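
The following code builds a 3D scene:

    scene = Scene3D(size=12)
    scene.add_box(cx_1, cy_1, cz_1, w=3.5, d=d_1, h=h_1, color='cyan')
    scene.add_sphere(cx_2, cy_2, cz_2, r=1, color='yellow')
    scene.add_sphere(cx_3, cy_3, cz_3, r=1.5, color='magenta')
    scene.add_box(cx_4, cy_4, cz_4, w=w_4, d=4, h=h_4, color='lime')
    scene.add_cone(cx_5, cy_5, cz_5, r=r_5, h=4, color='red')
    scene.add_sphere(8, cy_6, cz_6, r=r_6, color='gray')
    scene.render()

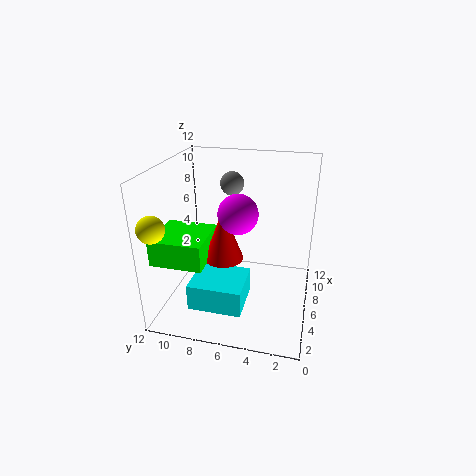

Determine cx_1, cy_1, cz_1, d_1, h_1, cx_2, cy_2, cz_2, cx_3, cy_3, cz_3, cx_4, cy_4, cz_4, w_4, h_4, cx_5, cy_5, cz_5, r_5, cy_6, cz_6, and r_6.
cx_1 = 0.5; cy_1 = 4.5; cz_1 = 2.5; d_1 = 4; h_1 = 2; cx_2 = 1; cy_2 = 11; cz_2 = 8.5; cx_3 = 4; cy_3 = 5.5; cz_3 = 9; cx_4 = 1; cy_4 = 7.5; cz_4 = 5.5; w_4 = 4; h_4 = 2; cx_5 = 3.5; cy_5 = 6.5; cz_5 = 5.5; r_5 = 1.5; cy_6 = 7; cz_6 = 10; r_6 = 1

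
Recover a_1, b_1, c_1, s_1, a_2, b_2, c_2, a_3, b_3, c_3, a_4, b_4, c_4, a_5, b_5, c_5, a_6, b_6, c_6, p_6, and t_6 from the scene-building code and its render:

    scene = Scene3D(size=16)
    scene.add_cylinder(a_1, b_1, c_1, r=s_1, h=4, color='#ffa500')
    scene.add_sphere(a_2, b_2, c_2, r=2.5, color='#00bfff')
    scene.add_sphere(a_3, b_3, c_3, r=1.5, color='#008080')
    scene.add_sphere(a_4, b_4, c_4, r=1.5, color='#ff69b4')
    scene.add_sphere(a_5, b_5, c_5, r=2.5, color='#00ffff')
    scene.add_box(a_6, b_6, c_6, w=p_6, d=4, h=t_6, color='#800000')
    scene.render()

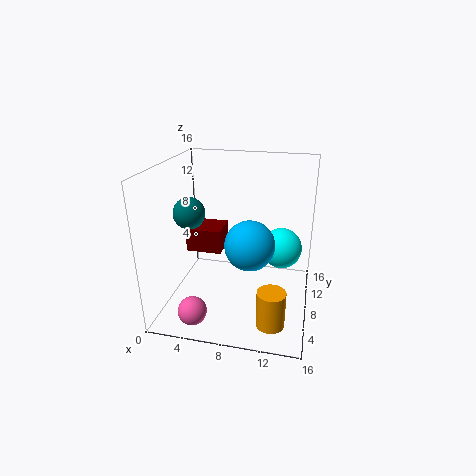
a_1 = 12.5
b_1 = 3.5
c_1 = 0.5
s_1 = 1.5
a_2 = 10
b_2 = 4.5
c_2 = 9
a_3 = 4.5
b_3 = 3
c_3 = 12.5
a_4 = 4.5
b_4 = 2
c_4 = 2
a_5 = 12.5
b_5 = 12.5
c_5 = 5
a_6 = 0.5
b_6 = 11
c_6 = 4
p_6 = 4.5
t_6 = 3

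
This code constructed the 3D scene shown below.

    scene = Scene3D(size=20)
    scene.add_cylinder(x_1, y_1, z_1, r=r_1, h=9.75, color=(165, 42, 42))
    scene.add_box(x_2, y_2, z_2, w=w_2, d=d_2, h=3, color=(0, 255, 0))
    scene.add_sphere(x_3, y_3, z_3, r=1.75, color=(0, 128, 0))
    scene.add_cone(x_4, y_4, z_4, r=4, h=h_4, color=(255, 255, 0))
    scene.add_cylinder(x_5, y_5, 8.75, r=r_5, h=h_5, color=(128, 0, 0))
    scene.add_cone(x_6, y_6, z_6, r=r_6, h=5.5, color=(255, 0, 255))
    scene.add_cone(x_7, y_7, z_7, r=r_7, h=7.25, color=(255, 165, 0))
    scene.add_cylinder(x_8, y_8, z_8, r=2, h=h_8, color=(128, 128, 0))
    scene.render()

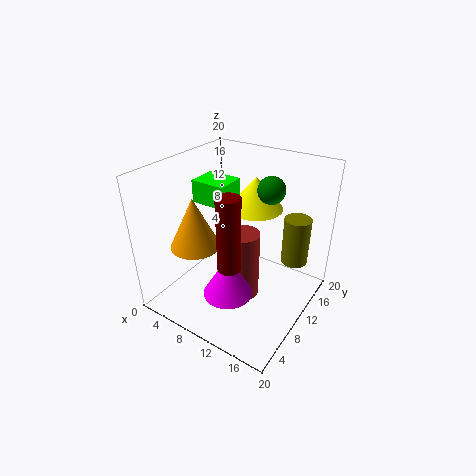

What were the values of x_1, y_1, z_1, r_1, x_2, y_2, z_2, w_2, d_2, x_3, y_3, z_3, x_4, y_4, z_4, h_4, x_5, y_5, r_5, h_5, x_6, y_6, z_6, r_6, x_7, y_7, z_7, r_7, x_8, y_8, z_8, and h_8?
x_1 = 11.5, y_1 = 9, z_1 = 2, r_1 = 2.25, x_2 = 4.75, y_2 = 7.25, z_2 = 15.25, w_2 = 4.75, d_2 = 4, x_3 = 14.25, y_3 = 11, z_3 = 17.75, x_4 = 9.75, y_4 = 15, z_4 = 12.5, h_4 = 4.75, x_5 = 12, y_5 = 5, r_5 = 1.5, h_5 = 9.75, x_6 = 11.75, y_6 = 5, z_6 = 4.75, r_6 = 3.25, x_7 = 4.75, y_7 = 7, z_7 = 8.5, r_7 = 3.5, x_8 = 15.75, y_8 = 17, z_8 = 4.25, h_8 = 7.25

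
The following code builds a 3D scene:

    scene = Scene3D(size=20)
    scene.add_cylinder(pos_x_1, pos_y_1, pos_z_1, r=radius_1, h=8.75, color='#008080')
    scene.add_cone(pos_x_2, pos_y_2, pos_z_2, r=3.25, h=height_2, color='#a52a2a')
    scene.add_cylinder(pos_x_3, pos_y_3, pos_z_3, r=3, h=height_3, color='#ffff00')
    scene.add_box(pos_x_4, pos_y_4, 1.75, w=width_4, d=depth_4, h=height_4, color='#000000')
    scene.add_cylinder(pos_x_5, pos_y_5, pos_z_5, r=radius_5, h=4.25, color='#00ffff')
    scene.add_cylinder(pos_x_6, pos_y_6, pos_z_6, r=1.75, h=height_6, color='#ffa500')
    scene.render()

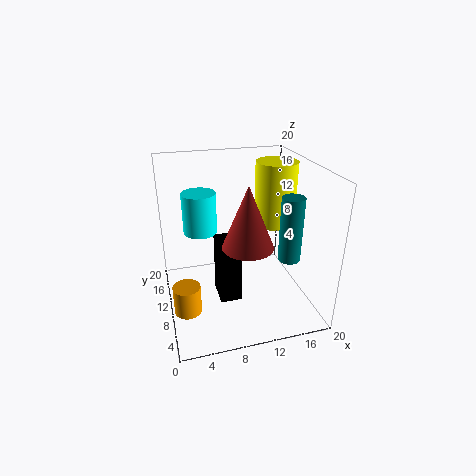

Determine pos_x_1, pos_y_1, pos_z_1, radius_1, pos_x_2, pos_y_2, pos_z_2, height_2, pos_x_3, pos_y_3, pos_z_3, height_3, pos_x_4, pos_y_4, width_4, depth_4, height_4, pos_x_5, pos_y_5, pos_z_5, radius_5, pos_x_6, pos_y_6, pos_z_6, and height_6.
pos_x_1 = 16; pos_y_1 = 6; pos_z_1 = 8; radius_1 = 1.5; pos_x_2 = 10; pos_y_2 = 5.5; pos_z_2 = 11; height_2 = 8; pos_x_3 = 16.5; pos_y_3 = 13; pos_z_3 = 10.25; height_3 = 9.25; pos_x_4 = 6.75; pos_y_4 = 7; width_4 = 3; depth_4 = 4; height_4 = 8.75; pos_x_5 = 3.75; pos_y_5 = 2.5; pos_z_5 = 15.5; radius_5 = 1.75; pos_x_6 = 2; pos_y_6 = 5.5; pos_z_6 = 2.75; height_6 = 3.75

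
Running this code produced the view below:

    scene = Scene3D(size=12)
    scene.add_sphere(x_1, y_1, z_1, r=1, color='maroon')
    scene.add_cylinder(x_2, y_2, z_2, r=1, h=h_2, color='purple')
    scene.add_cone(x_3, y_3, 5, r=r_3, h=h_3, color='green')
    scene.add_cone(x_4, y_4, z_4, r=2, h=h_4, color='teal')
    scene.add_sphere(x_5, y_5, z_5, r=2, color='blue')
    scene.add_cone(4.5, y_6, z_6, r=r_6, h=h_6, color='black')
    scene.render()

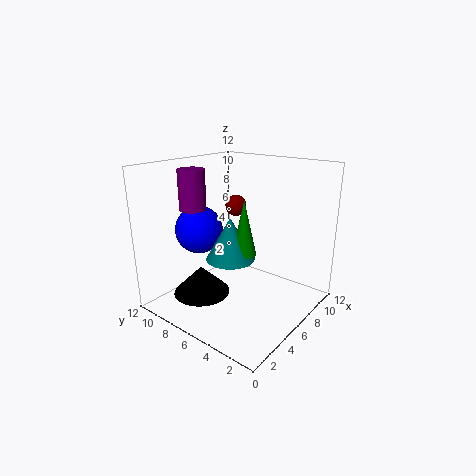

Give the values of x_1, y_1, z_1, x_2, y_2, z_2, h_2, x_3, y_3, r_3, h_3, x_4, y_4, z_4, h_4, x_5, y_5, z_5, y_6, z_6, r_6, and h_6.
x_1 = 9.5
y_1 = 9
z_1 = 7.5
x_2 = 2.5
y_2 = 7.5
z_2 = 9
h_2 = 3
x_3 = 5.5
y_3 = 5
r_3 = 1
h_3 = 4.5
x_4 = 5
y_4 = 6
z_4 = 4.5
h_4 = 3.5
x_5 = 4.5
y_5 = 9
z_5 = 6.5
y_6 = 9
z_6 = 0.5
r_6 = 2.5
h_6 = 2.5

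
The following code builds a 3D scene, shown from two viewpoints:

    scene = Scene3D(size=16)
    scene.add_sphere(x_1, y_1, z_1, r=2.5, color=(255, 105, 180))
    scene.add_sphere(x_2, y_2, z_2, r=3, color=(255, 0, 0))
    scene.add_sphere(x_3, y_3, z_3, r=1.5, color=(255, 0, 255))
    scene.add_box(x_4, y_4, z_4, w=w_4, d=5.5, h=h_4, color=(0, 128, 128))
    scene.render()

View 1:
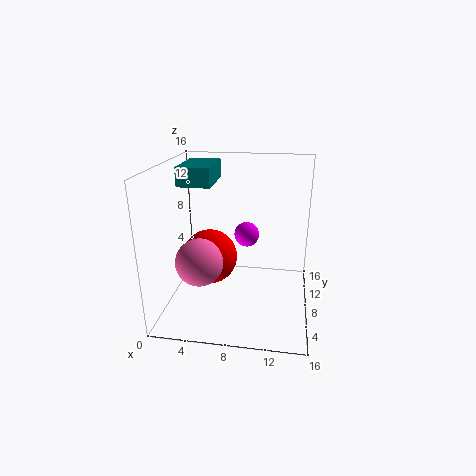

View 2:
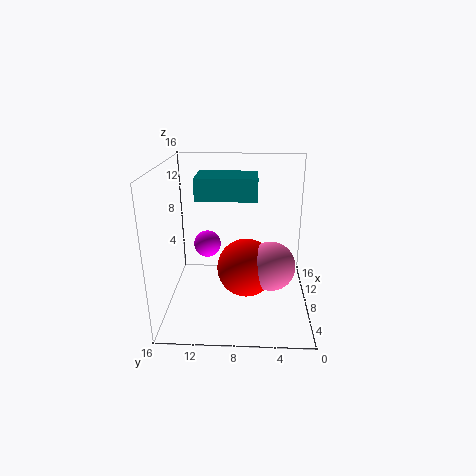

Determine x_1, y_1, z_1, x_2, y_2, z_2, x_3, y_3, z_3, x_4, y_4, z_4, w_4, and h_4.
x_1 = 4.5, y_1 = 4.5, z_1 = 6.5, x_2 = 5, y_2 = 7, z_2 = 6, x_3 = 8.5, y_3 = 11.5, z_3 = 7, x_4 = 2, y_4 = 6, z_4 = 14, w_4 = 3.5, h_4 = 2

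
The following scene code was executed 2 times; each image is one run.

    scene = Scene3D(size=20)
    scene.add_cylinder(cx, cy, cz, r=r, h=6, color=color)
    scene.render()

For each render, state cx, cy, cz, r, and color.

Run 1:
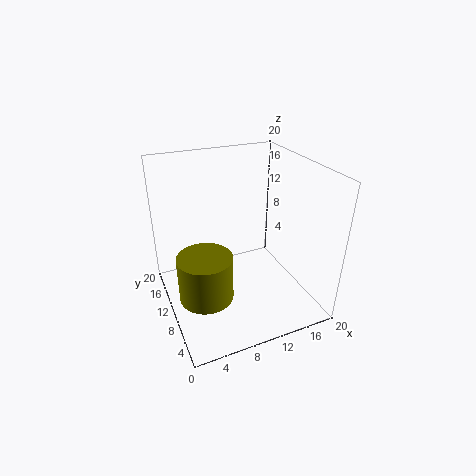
cx = 4, cy = 6.5, cz = 4.5, r = 3.5, color = 'olive'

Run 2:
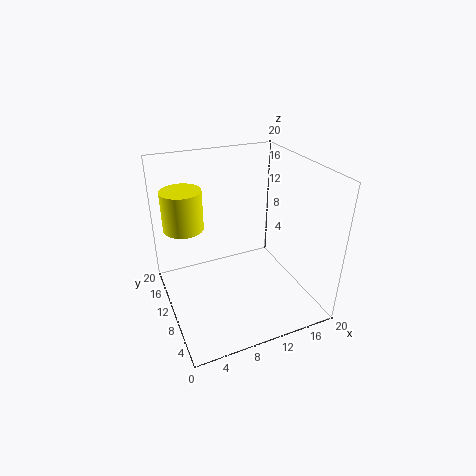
cx = 4, cy = 16.5, cz = 9.5, r = 3, color = 'yellow'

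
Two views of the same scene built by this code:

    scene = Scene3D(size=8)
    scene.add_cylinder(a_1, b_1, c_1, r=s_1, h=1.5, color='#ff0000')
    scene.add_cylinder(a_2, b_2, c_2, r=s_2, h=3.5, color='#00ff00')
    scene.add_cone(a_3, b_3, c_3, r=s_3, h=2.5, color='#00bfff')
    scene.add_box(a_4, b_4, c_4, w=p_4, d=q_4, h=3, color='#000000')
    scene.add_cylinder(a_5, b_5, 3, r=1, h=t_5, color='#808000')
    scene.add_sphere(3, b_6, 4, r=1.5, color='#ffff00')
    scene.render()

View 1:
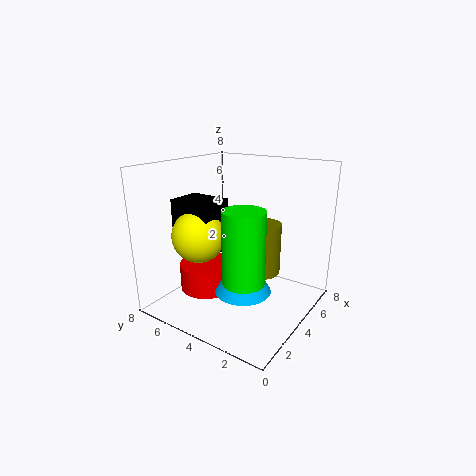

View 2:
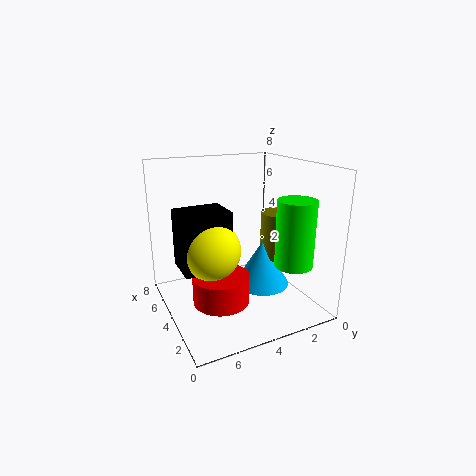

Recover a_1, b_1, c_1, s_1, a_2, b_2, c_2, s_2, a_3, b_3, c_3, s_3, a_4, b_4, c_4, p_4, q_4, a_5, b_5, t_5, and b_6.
a_1 = 3, b_1 = 5.5, c_1 = 1, s_1 = 1.5, a_2 = 1.5, b_2 = 2, c_2 = 3, s_2 = 1, a_3 = 3, b_3 = 3, c_3 = 1.5, s_3 = 1.5, a_4 = 2.5, b_4 = 5, c_4 = 3, p_4 = 2, q_4 = 2.5, a_5 = 3, b_5 = 2, t_5 = 2.5, b_6 = 6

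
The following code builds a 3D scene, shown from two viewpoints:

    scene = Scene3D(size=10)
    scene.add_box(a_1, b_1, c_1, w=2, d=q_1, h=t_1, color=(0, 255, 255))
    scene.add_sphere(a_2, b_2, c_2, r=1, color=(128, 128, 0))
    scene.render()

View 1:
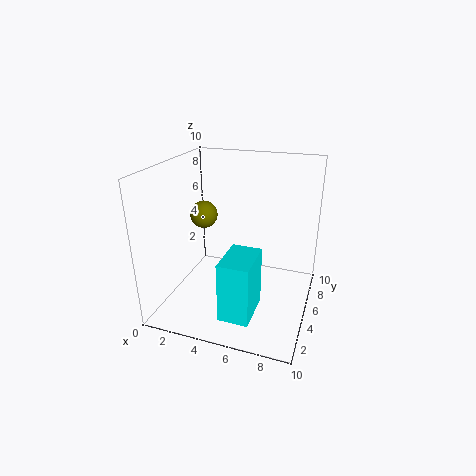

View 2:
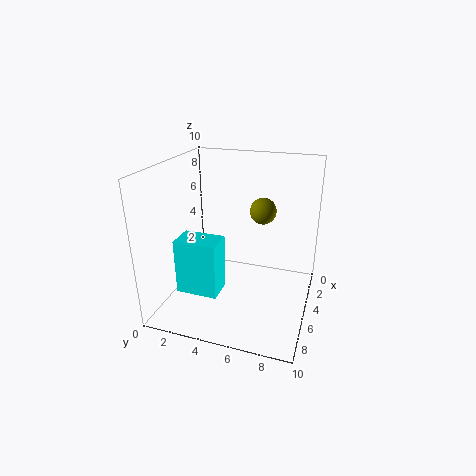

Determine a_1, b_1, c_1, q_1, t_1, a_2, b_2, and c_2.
a_1 = 5; b_1 = 1; c_1 = 1; q_1 = 3; t_1 = 4; a_2 = 2; b_2 = 6; c_2 = 6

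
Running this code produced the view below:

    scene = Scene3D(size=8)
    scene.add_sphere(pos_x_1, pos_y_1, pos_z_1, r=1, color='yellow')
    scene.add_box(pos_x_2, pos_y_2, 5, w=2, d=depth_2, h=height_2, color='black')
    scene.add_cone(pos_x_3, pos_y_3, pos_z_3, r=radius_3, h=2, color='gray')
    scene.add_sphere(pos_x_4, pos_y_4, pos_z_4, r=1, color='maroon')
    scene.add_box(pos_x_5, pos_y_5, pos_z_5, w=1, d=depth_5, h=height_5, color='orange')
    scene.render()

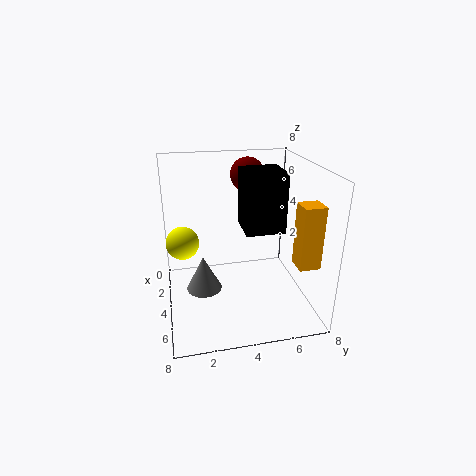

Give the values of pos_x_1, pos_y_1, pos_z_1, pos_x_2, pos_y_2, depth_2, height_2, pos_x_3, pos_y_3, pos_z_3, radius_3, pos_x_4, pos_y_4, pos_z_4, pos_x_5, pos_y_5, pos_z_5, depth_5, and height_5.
pos_x_1 = 2; pos_y_1 = 1; pos_z_1 = 3; pos_x_2 = 4; pos_y_2 = 4; depth_2 = 2; height_2 = 3; pos_x_3 = 4; pos_y_3 = 2; pos_z_3 = 1; radius_3 = 1; pos_x_4 = 2; pos_y_4 = 5; pos_z_4 = 7; pos_x_5 = 7; pos_y_5 = 6; pos_z_5 = 4; depth_5 = 1; height_5 = 3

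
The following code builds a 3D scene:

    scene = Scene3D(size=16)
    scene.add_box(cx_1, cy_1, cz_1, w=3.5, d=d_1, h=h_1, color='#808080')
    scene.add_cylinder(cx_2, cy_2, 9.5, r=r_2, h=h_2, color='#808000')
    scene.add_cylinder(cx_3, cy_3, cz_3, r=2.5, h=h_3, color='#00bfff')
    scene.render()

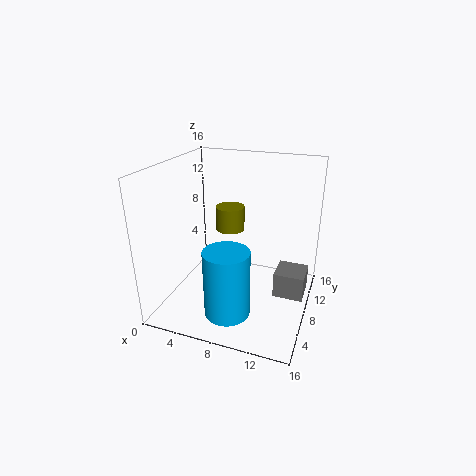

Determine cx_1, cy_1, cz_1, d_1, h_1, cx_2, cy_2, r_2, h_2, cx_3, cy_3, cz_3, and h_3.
cx_1 = 12; cy_1 = 9; cz_1 = 0.5; d_1 = 3.5; h_1 = 3; cx_2 = 7.5; cy_2 = 7; r_2 = 1.5; h_2 = 2.5; cx_3 = 8; cy_3 = 4.5; cz_3 = 0.5; h_3 = 7.5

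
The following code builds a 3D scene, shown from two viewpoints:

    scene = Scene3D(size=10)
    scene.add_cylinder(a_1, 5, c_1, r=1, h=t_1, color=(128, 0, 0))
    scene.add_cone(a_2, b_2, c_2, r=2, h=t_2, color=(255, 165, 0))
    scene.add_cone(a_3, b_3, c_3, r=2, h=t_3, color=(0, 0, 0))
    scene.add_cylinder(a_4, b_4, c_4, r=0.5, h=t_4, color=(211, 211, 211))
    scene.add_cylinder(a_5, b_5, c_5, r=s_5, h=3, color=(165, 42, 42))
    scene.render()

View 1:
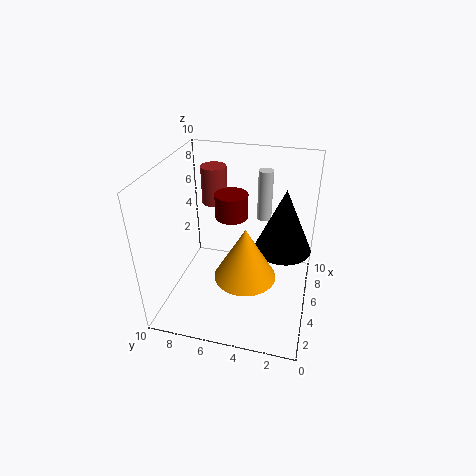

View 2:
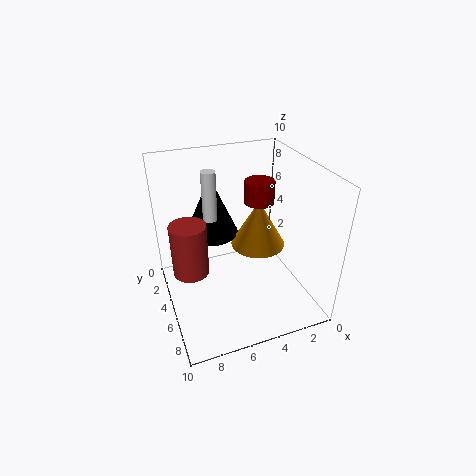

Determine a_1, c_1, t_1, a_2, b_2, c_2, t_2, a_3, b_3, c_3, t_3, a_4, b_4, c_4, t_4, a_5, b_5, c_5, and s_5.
a_1 = 3.5, c_1 = 7.5, t_1 = 1.5, a_2 = 3, b_2 = 4, c_2 = 3.5, t_2 = 3.5, a_3 = 6, b_3 = 2, c_3 = 4, t_3 = 4.5, a_4 = 6.5, b_4 = 3.5, c_4 = 6, t_4 = 3.5, a_5 = 9, b_5 = 8, c_5 = 5.5, s_5 = 1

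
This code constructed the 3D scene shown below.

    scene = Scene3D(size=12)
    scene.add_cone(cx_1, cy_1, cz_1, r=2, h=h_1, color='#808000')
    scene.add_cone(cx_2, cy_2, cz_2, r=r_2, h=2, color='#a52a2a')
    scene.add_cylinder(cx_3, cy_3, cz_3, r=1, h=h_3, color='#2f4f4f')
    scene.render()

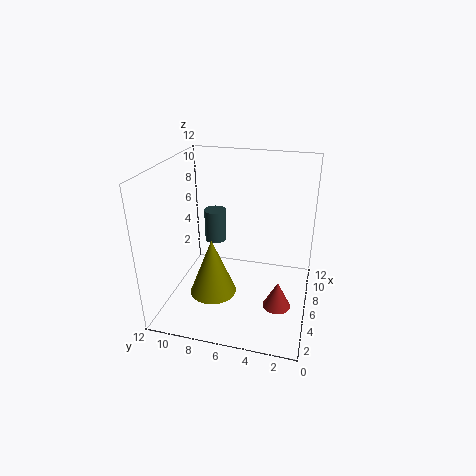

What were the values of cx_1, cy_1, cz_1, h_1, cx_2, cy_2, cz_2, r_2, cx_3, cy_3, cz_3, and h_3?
cx_1 = 5, cy_1 = 8, cz_1 = 1, h_1 = 5, cx_2 = 2, cy_2 = 2, cz_2 = 3, r_2 = 1, cx_3 = 9, cy_3 = 9, cz_3 = 4, h_3 = 3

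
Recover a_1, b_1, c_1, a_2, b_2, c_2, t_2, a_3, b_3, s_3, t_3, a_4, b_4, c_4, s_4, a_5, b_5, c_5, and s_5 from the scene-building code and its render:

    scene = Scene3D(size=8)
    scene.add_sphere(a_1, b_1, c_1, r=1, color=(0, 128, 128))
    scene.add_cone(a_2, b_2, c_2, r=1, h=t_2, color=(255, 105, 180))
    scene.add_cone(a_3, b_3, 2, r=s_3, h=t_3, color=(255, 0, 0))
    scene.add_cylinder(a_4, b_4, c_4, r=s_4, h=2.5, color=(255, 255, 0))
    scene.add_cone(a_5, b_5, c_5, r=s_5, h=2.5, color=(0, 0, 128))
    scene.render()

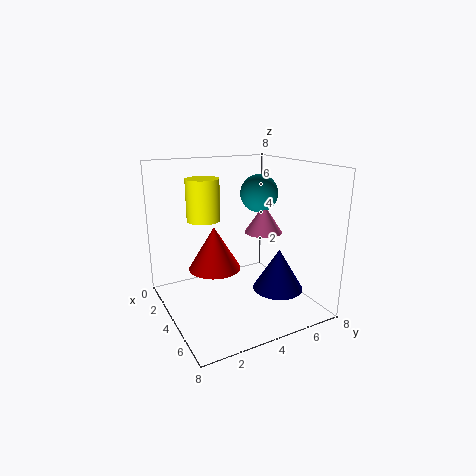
a_1 = 4.5; b_1 = 5; c_1 = 6.5; a_2 = 5; b_2 = 5; c_2 = 4.5; t_2 = 1.5; a_3 = 3; b_3 = 3; s_3 = 1.5; t_3 = 2.5; a_4 = 1.5; b_4 = 3; c_4 = 4.5; s_4 = 1; a_5 = 4.5; b_5 = 6.5; c_5 = 0.5; s_5 = 1.5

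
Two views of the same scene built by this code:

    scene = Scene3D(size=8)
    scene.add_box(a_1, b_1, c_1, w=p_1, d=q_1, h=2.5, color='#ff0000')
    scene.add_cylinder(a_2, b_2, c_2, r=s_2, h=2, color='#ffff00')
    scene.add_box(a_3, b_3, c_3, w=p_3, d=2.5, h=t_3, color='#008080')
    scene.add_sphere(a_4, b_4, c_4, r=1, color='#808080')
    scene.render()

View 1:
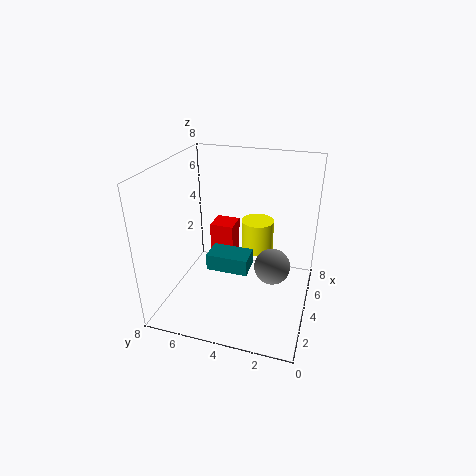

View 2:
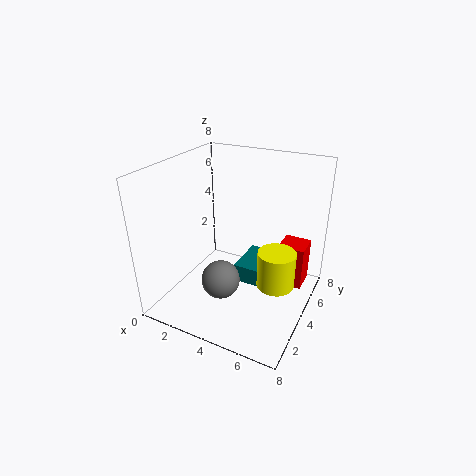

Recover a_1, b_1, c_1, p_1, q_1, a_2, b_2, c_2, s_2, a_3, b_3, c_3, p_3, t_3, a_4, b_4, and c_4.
a_1 = 6, b_1 = 5, c_1 = 1, p_1 = 1.5, q_1 = 1.5, a_2 = 6.5, b_2 = 3.5, c_2 = 2, s_2 = 1, a_3 = 4, b_3 = 3.5, c_3 = 1.5, p_3 = 1.5, t_3 = 1, a_4 = 4, b_4 = 2, c_4 = 2.5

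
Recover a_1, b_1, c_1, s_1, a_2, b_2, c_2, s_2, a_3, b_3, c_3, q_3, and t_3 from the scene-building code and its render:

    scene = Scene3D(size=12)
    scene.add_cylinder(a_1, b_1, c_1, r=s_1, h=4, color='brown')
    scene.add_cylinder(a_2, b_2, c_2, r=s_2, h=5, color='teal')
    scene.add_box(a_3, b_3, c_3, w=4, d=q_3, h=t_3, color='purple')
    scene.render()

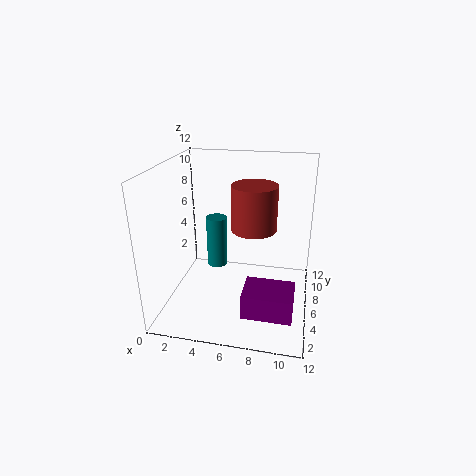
a_1 = 7; b_1 = 8; c_1 = 6; s_1 = 2; a_2 = 3; b_2 = 10; c_2 = 1; s_2 = 1; a_3 = 7; b_3 = 2; c_3 = 1; q_3 = 3; t_3 = 2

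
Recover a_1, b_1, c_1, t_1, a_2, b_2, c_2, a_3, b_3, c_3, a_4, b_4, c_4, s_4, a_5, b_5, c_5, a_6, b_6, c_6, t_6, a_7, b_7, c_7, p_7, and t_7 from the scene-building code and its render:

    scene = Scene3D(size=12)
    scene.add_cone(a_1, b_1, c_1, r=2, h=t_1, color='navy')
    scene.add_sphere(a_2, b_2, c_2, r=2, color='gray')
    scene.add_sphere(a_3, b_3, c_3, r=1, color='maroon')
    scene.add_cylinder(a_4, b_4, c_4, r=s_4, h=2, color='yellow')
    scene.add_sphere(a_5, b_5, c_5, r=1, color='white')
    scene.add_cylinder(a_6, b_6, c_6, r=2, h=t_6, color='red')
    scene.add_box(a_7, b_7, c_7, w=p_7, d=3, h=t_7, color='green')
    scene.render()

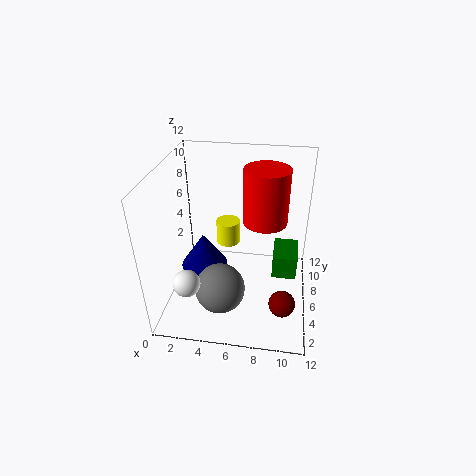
a_1 = 3; b_1 = 6; c_1 = 3; t_1 = 3; a_2 = 5; b_2 = 3; c_2 = 3; a_3 = 10; b_3 = 2; c_3 = 3; a_4 = 5; b_4 = 7; c_4 = 5; s_4 = 1; a_5 = 3; b_5 = 1; c_5 = 5; a_6 = 8; b_6 = 9; c_6 = 6; t_6 = 5; a_7 = 9; b_7 = 5; c_7 = 3; p_7 = 2; t_7 = 2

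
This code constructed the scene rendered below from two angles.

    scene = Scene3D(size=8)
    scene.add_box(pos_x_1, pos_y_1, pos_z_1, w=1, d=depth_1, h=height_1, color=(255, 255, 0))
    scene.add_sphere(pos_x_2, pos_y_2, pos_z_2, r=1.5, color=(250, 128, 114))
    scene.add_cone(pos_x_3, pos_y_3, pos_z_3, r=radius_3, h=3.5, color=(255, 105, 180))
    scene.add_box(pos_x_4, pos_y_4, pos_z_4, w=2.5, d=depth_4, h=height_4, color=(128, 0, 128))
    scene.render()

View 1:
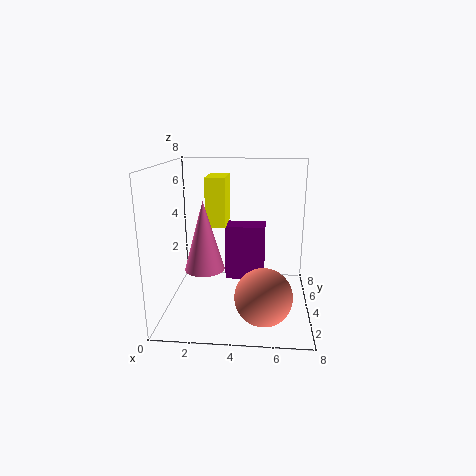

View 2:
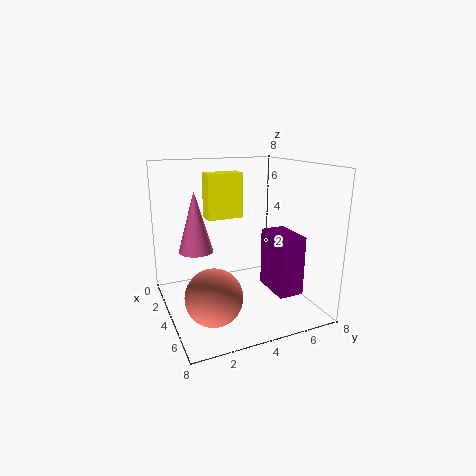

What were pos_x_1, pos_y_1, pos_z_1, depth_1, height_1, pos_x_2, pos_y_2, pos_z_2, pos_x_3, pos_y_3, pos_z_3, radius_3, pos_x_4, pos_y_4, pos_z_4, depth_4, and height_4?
pos_x_1 = 2.5; pos_y_1 = 2.5; pos_z_1 = 5; depth_1 = 2; height_1 = 2.5; pos_x_2 = 5.5; pos_y_2 = 2; pos_z_2 = 1.5; pos_x_3 = 2.5; pos_y_3 = 2; pos_z_3 = 3; radius_3 = 1; pos_x_4 = 3; pos_y_4 = 6; pos_z_4 = 0.5; depth_4 = 1.5; height_4 = 3.5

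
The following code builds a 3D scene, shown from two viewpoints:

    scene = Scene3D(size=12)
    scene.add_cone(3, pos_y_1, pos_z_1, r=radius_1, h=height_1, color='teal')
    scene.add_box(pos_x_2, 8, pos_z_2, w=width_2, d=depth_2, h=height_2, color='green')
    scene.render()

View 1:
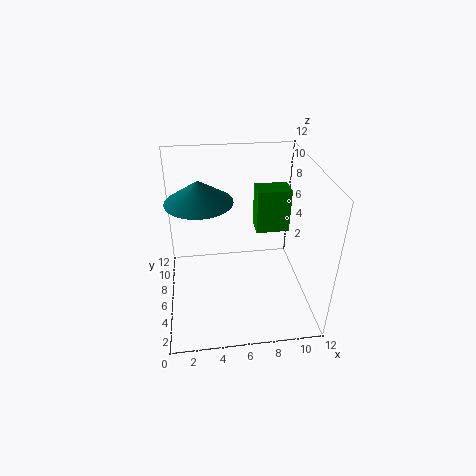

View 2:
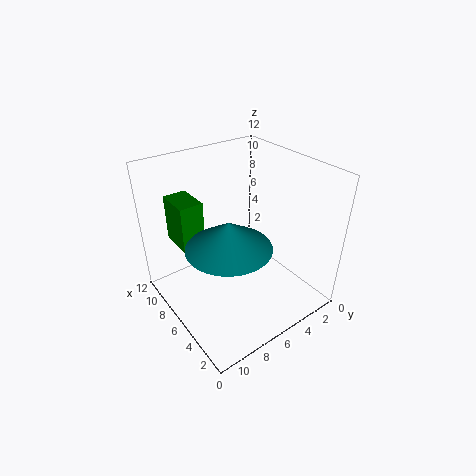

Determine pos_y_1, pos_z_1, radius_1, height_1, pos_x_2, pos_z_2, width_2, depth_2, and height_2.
pos_y_1 = 9; pos_z_1 = 8; radius_1 = 3; height_1 = 2; pos_x_2 = 8; pos_z_2 = 5; width_2 = 3; depth_2 = 2; height_2 = 4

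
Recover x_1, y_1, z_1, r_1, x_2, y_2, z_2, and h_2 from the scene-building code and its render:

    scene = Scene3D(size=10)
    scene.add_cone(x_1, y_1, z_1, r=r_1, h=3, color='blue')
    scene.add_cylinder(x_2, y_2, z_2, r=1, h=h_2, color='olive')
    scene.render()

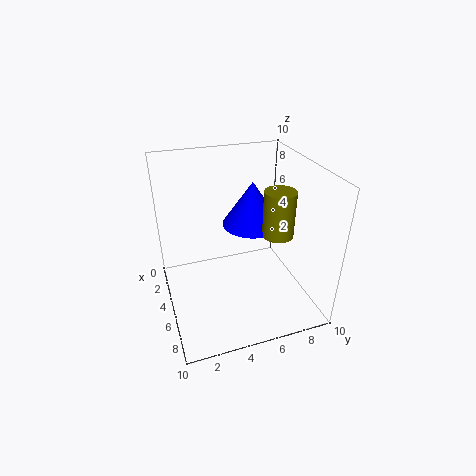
x_1 = 5
y_1 = 6
z_1 = 6
r_1 = 2
x_2 = 7
y_2 = 7
z_2 = 6
h_2 = 3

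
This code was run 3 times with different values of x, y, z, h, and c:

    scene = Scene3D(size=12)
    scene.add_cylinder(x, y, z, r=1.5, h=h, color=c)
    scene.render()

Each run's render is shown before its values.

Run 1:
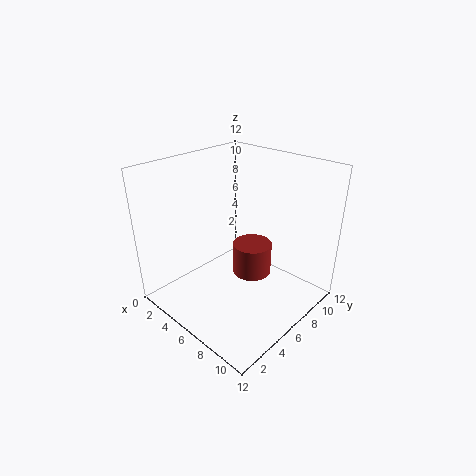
x = 8; y = 5.5; z = 4; h = 2.5; c = 'brown'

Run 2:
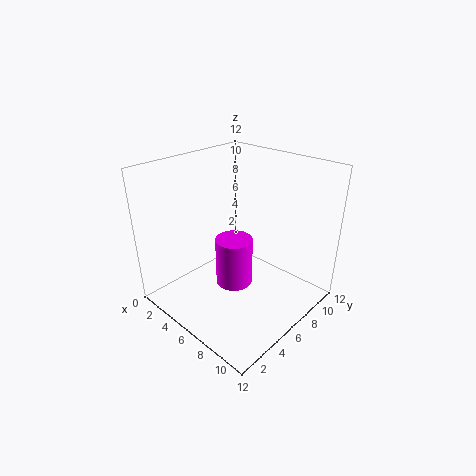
x = 6.5; y = 5; z = 2.5; h = 4; c = 'magenta'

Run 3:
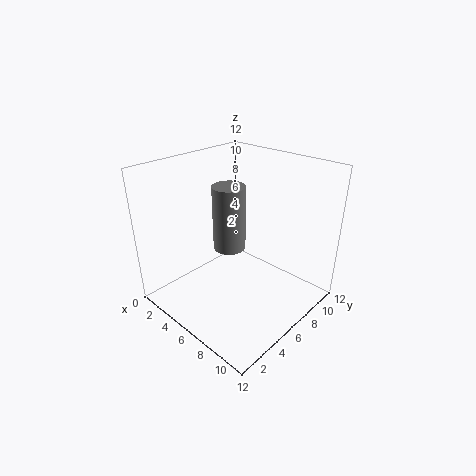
x = 3.5; y = 7.5; z = 3.5; h = 6; c = 'gray'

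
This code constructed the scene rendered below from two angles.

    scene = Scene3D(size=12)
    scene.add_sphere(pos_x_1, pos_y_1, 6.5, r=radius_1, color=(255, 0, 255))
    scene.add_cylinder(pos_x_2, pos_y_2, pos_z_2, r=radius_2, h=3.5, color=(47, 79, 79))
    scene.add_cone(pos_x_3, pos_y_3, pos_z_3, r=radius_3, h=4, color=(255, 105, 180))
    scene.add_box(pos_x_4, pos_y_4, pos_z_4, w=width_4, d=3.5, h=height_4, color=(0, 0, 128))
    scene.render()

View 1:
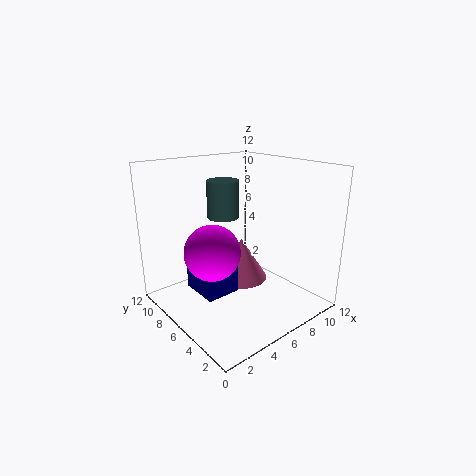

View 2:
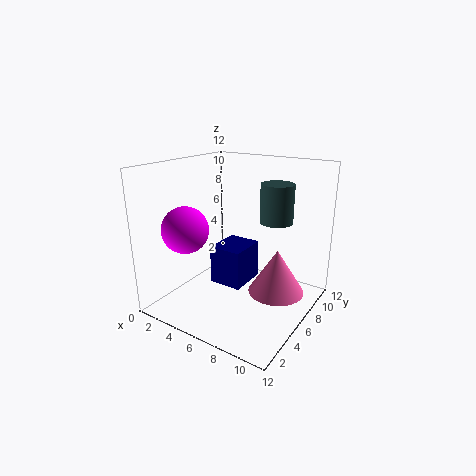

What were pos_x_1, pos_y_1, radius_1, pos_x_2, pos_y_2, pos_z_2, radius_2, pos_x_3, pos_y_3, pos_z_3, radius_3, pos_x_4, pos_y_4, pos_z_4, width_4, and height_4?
pos_x_1 = 2, pos_y_1 = 4, radius_1 = 2, pos_x_2 = 7.5, pos_y_2 = 10, pos_z_2 = 6.5, radius_2 = 1.5, pos_x_3 = 8.5, pos_y_3 = 8.5, pos_z_3 = 0.5, radius_3 = 2.5, pos_x_4 = 3, pos_y_4 = 6, pos_z_4 = 1, width_4 = 3, height_4 = 3.5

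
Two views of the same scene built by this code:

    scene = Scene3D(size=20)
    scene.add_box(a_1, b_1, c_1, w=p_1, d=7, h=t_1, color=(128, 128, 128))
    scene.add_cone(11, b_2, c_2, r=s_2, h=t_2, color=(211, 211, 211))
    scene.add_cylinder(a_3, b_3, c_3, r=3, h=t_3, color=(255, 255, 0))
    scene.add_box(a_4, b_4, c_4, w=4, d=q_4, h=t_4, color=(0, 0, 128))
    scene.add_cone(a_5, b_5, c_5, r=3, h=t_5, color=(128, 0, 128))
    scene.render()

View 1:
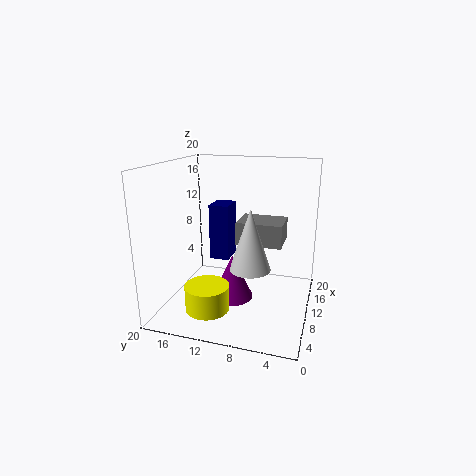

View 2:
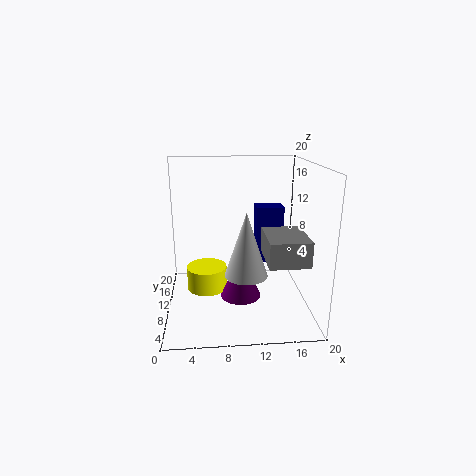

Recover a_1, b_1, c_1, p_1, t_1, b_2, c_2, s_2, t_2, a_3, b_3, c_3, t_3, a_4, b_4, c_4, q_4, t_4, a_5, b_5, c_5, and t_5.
a_1 = 13.5
b_1 = 4.5
c_1 = 7.5
p_1 = 5.5
t_1 = 3.5
b_2 = 8.5
c_2 = 5
s_2 = 3
t_2 = 9
a_3 = 5.5
b_3 = 13
c_3 = 1
t_3 = 3.5
a_4 = 13
b_4 = 12.5
c_4 = 5
q_4 = 3
t_4 = 8.5
a_5 = 10.5
b_5 = 11
c_5 = 0.5
t_5 = 6.5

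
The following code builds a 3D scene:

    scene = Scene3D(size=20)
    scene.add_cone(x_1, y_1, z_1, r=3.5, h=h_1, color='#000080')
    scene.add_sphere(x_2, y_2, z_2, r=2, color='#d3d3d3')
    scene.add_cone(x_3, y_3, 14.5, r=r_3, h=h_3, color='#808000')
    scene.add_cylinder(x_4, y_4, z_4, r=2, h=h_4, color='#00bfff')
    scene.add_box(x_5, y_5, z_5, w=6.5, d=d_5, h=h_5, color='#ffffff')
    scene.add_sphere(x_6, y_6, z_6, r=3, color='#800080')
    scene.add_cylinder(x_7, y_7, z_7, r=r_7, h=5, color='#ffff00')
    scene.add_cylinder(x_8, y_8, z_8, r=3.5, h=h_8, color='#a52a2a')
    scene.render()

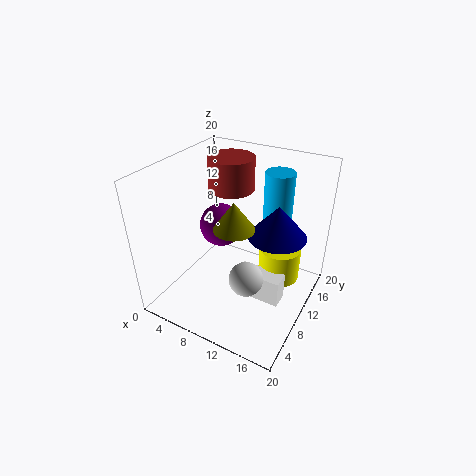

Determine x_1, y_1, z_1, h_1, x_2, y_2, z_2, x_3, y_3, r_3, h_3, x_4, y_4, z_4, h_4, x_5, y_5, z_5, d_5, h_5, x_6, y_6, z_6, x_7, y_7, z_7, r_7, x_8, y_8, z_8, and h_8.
x_1 = 16.5, y_1 = 8, z_1 = 13.5, h_1 = 4, x_2 = 15, y_2 = 3, z_2 = 10, x_3 = 12, y_3 = 5.5, r_3 = 2.5, h_3 = 3.5, x_4 = 14, y_4 = 14, z_4 = 12, h_4 = 7, x_5 = 10.5, y_5 = 8.5, z_5 = 1.5, d_5 = 2.5, h_5 = 4, x_6 = 7, y_6 = 10.5, z_6 = 11, x_7 = 15, y_7 = 13.5, z_7 = 3, r_7 = 3, x_8 = 5.5, y_8 = 16, z_8 = 14, h_8 = 5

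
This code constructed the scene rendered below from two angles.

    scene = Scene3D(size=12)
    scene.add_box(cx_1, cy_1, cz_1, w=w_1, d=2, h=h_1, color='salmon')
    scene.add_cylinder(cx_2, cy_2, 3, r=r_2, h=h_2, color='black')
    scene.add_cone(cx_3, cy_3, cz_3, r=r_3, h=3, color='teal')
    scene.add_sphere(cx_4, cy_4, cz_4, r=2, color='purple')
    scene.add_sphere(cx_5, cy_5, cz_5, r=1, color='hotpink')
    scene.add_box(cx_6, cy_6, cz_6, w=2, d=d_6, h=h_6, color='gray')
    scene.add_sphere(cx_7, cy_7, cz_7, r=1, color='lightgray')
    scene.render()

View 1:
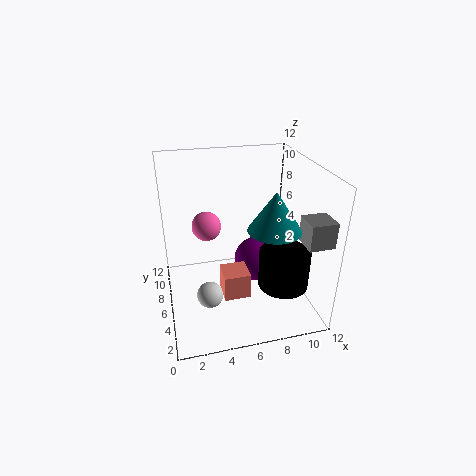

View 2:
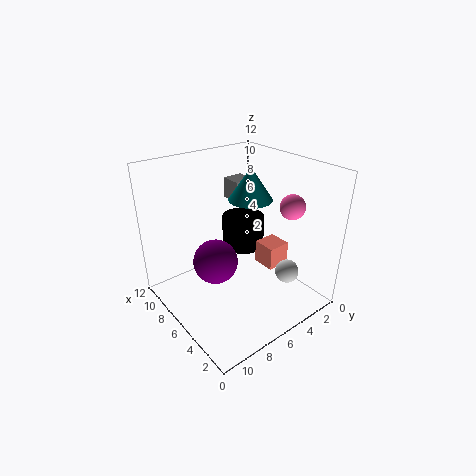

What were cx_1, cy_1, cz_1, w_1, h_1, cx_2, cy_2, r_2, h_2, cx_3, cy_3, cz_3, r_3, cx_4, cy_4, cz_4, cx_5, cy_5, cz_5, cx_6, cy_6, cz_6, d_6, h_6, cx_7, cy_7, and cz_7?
cx_1 = 4; cy_1 = 2; cz_1 = 3; w_1 = 2; h_1 = 2; cx_2 = 9; cy_2 = 3; r_2 = 2; h_2 = 3; cx_3 = 8; cy_3 = 3; cz_3 = 8; r_3 = 2; cx_4 = 8; cy_4 = 7; cz_4 = 3; cx_5 = 3; cy_5 = 3; cz_5 = 9; cx_6 = 10; cy_6 = 1; cz_6 = 7; d_6 = 2; h_6 = 2; cx_7 = 3; cy_7 = 3; cz_7 = 3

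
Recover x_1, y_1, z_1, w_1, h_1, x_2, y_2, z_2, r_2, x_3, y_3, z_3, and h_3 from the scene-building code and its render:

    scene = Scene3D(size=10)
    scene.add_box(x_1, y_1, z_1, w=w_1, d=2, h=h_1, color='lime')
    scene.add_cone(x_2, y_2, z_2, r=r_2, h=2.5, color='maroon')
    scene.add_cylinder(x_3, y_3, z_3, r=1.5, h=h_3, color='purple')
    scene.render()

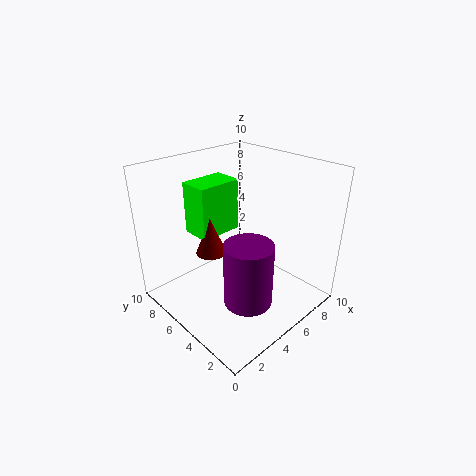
x_1 = 2.5; y_1 = 5.5; z_1 = 5.5; w_1 = 3; h_1 = 3.5; x_2 = 3; y_2 = 5.5; z_2 = 4.5; r_2 = 1; x_3 = 3; y_3 = 2; z_3 = 2.5; h_3 = 4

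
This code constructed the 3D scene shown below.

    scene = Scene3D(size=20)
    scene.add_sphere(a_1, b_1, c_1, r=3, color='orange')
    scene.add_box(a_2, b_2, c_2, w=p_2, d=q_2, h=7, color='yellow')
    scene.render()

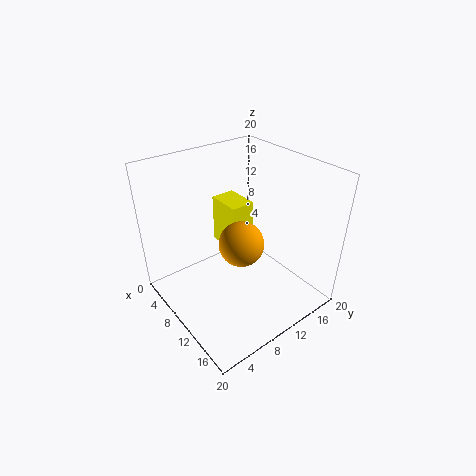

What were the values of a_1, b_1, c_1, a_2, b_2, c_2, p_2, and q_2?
a_1 = 12
b_1 = 9
c_1 = 10.5
a_2 = 4
b_2 = 10
c_2 = 7
p_2 = 5
q_2 = 3.5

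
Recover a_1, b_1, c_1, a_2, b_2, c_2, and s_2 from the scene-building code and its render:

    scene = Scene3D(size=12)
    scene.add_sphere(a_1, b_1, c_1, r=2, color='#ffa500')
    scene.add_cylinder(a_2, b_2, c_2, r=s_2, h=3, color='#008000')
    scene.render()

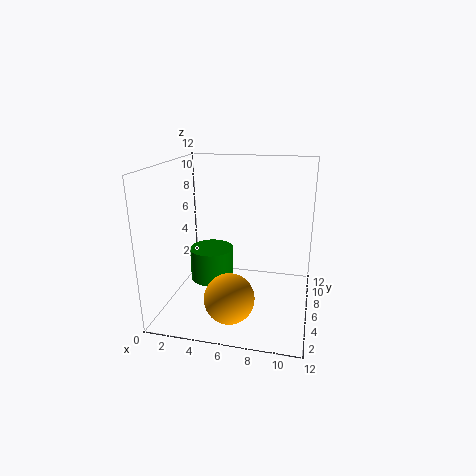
a_1 = 6; b_1 = 3; c_1 = 2; a_2 = 3; b_2 = 8; c_2 = 1; s_2 = 2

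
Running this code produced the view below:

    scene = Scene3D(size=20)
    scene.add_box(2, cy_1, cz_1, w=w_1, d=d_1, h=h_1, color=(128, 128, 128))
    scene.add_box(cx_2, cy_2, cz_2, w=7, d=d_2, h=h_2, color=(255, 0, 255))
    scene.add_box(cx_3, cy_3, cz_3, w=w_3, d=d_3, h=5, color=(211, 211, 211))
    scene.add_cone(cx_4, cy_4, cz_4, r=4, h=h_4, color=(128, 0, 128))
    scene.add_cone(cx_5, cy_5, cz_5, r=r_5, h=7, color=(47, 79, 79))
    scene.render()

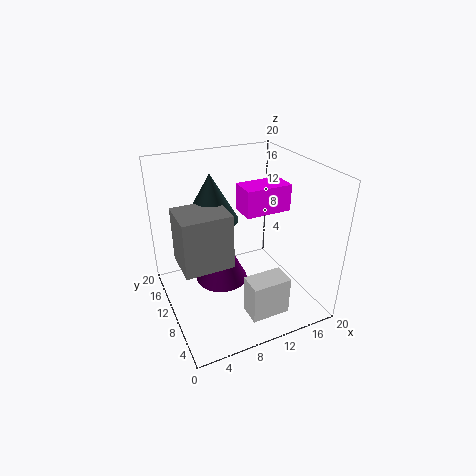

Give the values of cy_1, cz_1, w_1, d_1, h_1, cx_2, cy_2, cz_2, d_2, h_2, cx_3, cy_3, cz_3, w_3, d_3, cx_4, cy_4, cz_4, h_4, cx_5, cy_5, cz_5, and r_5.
cy_1 = 9, cz_1 = 6, w_1 = 7, d_1 = 6, h_1 = 8, cx_2 = 12, cy_2 = 11, cz_2 = 12, d_2 = 4, h_2 = 4, cx_3 = 8, cy_3 = 1, cz_3 = 3, w_3 = 5, d_3 = 3, cx_4 = 9, cy_4 = 14, cz_4 = 1, h_4 = 8, cx_5 = 8, cy_5 = 15, cz_5 = 11, r_5 = 4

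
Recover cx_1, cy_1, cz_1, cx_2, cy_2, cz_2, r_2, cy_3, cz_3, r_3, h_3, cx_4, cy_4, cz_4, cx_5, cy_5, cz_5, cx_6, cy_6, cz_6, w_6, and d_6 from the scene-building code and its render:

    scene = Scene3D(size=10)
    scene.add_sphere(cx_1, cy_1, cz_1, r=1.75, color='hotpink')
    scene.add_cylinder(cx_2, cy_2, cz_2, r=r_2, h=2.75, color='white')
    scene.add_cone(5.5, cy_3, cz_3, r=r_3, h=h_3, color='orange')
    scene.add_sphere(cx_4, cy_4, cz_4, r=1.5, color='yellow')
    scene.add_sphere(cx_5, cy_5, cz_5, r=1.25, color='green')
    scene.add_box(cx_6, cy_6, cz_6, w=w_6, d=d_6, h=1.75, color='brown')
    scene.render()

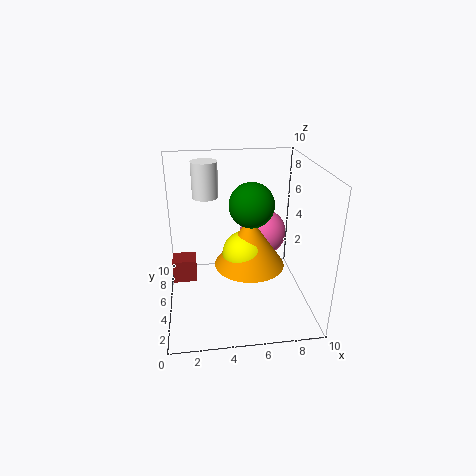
cx_1 = 7.25; cy_1 = 7.25; cz_1 = 4.25; cx_2 = 3; cy_2 = 8.75; cz_2 = 6.75; r_2 = 1; cy_3 = 3.25; cz_3 = 4; r_3 = 2.25; h_3 = 3.25; cx_4 = 5.25; cy_4 = 3.25; cz_4 = 4.75; cx_5 = 5.25; cy_5 = 1.5; cz_5 = 8.75; cx_6 = 0.25; cy_6 = 6; cz_6 = 1; w_6 = 1.75; d_6 = 1.5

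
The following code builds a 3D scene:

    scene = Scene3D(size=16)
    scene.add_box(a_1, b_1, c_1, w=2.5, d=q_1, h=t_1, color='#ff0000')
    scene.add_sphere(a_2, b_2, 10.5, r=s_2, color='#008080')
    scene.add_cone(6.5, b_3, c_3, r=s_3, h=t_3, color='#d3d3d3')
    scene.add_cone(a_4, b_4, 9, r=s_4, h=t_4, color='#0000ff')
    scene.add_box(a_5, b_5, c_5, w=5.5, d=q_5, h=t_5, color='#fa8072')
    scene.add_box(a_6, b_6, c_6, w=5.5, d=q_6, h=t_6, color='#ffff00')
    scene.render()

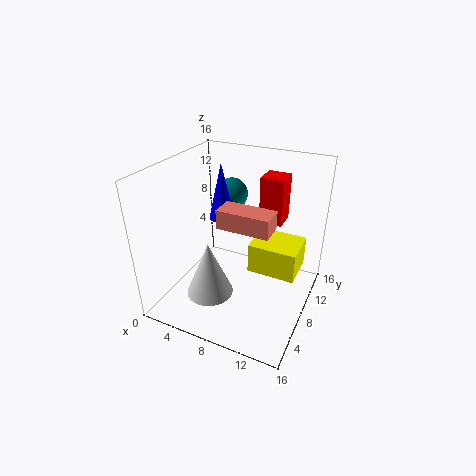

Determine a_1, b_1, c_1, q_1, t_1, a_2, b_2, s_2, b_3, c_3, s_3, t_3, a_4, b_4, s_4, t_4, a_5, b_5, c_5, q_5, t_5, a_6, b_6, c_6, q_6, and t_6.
a_1 = 10
b_1 = 9
c_1 = 10
q_1 = 2.5
t_1 = 5
a_2 = 4.5
b_2 = 13.5
s_2 = 2
b_3 = 4
c_3 = 3
s_3 = 2.5
t_3 = 6
a_4 = 5
b_4 = 10
s_4 = 1.5
t_4 = 6.5
a_5 = 7
b_5 = 5
c_5 = 10.5
q_5 = 2.5
t_5 = 2
a_6 = 9
b_6 = 8.5
c_6 = 3.5
q_6 = 4.5
t_6 = 3.5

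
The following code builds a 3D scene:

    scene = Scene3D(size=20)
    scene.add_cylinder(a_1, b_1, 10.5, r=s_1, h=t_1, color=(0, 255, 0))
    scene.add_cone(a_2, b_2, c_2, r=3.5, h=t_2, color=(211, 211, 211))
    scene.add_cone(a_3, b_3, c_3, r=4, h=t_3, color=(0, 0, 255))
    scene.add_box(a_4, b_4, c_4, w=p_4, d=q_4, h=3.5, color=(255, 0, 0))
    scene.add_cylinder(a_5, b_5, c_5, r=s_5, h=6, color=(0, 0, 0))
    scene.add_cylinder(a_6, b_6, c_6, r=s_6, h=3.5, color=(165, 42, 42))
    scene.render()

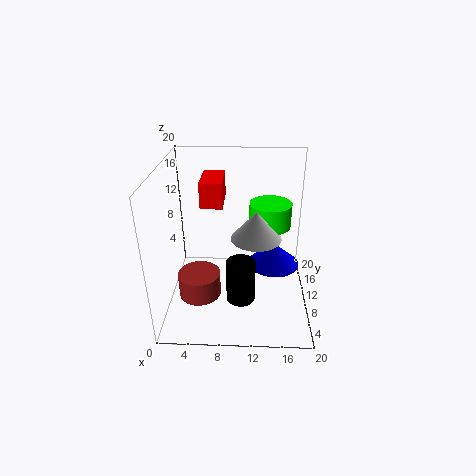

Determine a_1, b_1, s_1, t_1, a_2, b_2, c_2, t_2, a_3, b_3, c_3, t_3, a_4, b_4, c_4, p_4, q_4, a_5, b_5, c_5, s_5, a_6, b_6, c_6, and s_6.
a_1 = 14.5; b_1 = 13; s_1 = 3; t_1 = 3.5; a_2 = 12.5; b_2 = 10; c_2 = 10; t_2 = 4; a_3 = 15.5; b_3 = 14.5; c_3 = 3; t_3 = 3.5; a_4 = 5; b_4 = 9.5; c_4 = 14.5; p_4 = 3; q_4 = 5.5; a_5 = 10.5; b_5 = 7; c_5 = 2; s_5 = 2; a_6 = 4.5; b_6 = 8.5; c_6 = 1.5; s_6 = 3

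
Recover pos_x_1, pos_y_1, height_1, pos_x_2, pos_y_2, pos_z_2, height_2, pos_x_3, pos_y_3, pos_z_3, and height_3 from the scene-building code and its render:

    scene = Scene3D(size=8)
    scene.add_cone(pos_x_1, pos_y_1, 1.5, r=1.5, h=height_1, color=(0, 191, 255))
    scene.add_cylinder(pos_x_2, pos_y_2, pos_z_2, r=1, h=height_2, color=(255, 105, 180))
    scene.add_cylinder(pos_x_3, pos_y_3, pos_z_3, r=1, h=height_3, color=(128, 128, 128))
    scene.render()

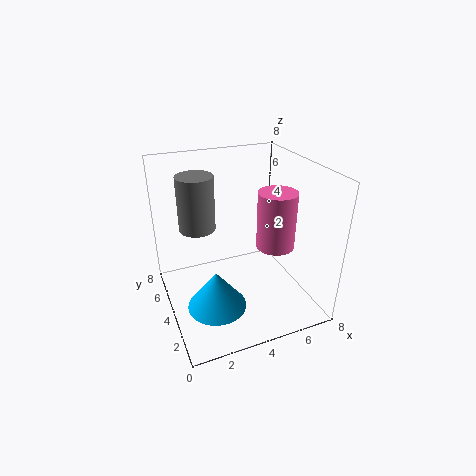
pos_x_1 = 2
pos_y_1 = 2
height_1 = 2
pos_x_2 = 5.5
pos_y_2 = 2.5
pos_z_2 = 4
height_2 = 3
pos_x_3 = 2
pos_y_3 = 5
pos_z_3 = 4.5
height_3 = 3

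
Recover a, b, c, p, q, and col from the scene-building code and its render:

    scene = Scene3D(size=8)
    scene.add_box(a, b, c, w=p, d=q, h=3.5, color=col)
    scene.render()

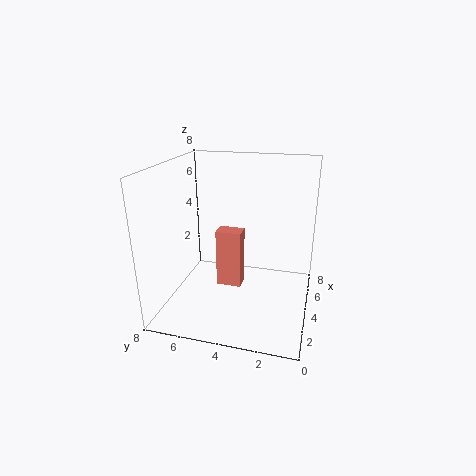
a = 4.5
b = 4
c = 0.5
p = 1
q = 1.5
col = 'salmon'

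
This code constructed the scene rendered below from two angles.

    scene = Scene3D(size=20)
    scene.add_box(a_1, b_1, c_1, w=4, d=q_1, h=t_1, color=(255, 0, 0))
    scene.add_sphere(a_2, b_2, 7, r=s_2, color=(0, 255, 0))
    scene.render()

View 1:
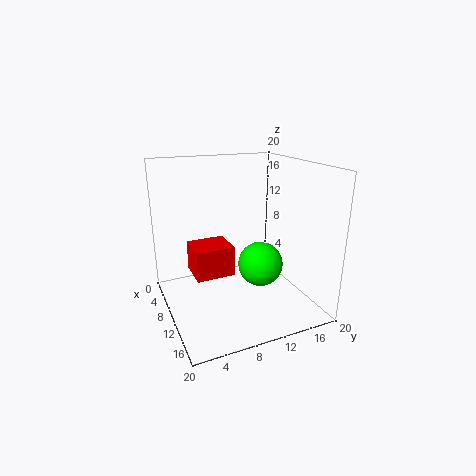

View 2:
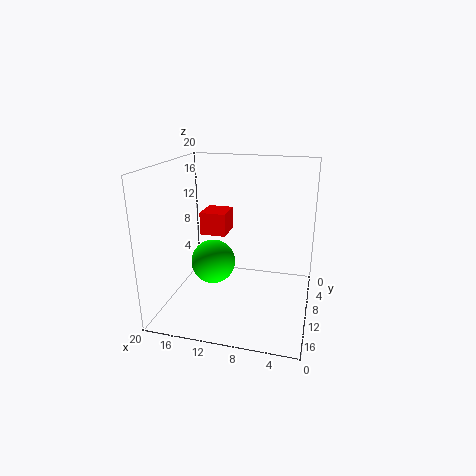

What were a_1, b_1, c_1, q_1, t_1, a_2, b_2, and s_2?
a_1 = 13; b_1 = 2; c_1 = 8.5; q_1 = 4.5; t_1 = 3.5; a_2 = 13; b_2 = 12; s_2 = 3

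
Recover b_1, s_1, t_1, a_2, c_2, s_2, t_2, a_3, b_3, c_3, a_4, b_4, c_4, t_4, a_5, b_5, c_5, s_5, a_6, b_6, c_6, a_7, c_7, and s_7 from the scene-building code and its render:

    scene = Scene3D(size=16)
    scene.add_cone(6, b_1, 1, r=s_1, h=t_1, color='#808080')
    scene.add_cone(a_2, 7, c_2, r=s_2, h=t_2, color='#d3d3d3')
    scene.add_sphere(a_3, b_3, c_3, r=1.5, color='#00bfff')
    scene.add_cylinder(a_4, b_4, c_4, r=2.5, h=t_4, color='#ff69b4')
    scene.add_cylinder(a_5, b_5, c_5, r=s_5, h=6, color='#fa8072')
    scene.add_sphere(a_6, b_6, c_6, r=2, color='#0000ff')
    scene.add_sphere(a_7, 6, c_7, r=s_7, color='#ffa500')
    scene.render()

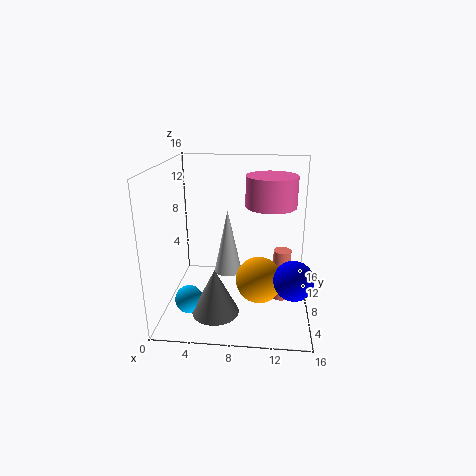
b_1 = 4; s_1 = 2.5; t_1 = 5; a_2 = 7; c_2 = 4.5; s_2 = 1.5; t_2 = 7; a_3 = 3; b_3 = 4.5; c_3 = 2; a_4 = 11.5; b_4 = 5.5; c_4 = 12.5; t_4 = 3; a_5 = 13; b_5 = 8.5; c_5 = 0.5; s_5 = 1; a_6 = 14; b_6 = 3.5; c_6 = 5.5; a_7 = 10.5; c_7 = 4; s_7 = 2.5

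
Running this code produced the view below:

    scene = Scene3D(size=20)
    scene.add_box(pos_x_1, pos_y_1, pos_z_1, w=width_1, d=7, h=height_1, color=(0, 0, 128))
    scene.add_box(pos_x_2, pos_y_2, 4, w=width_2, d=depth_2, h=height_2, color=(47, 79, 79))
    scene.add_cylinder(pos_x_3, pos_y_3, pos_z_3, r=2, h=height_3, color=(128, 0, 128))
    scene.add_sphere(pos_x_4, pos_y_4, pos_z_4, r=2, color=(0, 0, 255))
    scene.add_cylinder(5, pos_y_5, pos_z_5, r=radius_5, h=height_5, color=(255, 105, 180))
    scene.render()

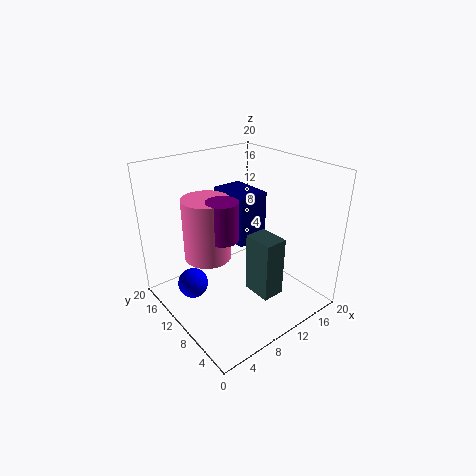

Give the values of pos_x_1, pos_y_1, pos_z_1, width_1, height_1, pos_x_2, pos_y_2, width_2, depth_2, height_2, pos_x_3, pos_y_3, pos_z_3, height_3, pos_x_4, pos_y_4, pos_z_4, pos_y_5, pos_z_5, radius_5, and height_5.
pos_x_1 = 13; pos_y_1 = 13; pos_z_1 = 6; width_1 = 5; height_1 = 8; pos_x_2 = 9; pos_y_2 = 3; width_2 = 3; depth_2 = 4; height_2 = 8; pos_x_3 = 6; pos_y_3 = 8; pos_z_3 = 12; height_3 = 5; pos_x_4 = 3; pos_y_4 = 11; pos_z_4 = 5; pos_y_5 = 10; pos_z_5 = 9; radius_5 = 3; height_5 = 8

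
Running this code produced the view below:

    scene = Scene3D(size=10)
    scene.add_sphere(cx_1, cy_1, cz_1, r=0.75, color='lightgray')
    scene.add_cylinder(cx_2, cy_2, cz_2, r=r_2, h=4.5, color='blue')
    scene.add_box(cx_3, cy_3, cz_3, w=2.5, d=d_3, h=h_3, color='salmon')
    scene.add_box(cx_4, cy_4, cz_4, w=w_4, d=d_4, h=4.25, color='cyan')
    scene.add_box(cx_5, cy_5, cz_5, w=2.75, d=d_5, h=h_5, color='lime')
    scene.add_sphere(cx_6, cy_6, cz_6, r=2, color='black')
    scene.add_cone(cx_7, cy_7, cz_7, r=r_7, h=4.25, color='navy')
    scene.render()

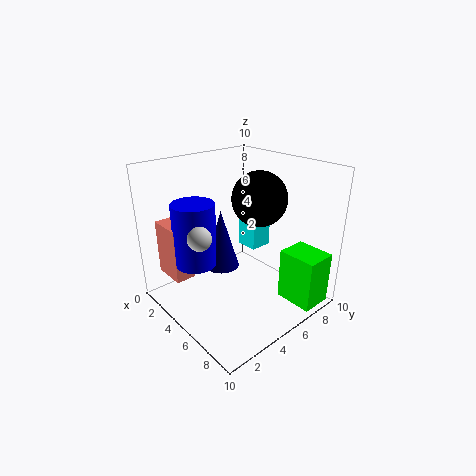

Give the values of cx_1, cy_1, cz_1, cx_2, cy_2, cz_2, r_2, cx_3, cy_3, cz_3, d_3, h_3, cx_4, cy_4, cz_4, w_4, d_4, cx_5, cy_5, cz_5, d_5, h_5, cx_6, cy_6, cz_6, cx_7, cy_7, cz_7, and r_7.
cx_1 = 5.5; cy_1 = 1.5; cz_1 = 6.25; cx_2 = 3; cy_2 = 2.75; cz_2 = 3; r_2 = 1.5; cx_3 = 0.25; cy_3 = 1.25; cz_3 = 1.75; d_3 = 1.5; h_3 = 4; cx_4 = 2.25; cy_4 = 7.5; cz_4 = 2.75; w_4 = 1.75; d_4 = 1.75; cx_5 = 7; cy_5 = 7.25; cz_5 = 0.25; d_5 = 2.25; h_5 = 3.75; cx_6 = 4.75; cy_6 = 7.25; cz_6 = 7.25; cx_7 = 3.75; cy_7 = 4.5; cz_7 = 2.5; r_7 = 1.25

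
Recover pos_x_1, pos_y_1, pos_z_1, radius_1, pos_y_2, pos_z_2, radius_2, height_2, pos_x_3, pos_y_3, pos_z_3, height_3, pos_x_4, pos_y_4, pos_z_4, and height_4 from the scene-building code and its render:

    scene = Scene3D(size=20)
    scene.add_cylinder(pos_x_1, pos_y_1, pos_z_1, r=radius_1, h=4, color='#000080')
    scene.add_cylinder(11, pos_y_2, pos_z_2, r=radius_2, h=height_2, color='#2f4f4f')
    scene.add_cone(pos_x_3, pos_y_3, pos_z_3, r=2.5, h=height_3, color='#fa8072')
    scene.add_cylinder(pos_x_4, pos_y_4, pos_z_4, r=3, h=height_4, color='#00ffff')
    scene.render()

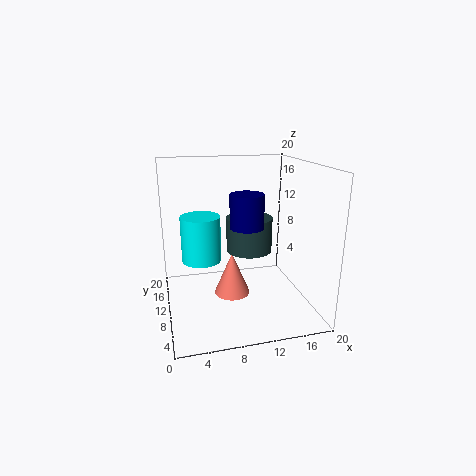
pos_x_1 = 9.5; pos_y_1 = 4; pos_z_1 = 13.5; radius_1 = 2; pos_y_2 = 8; pos_z_2 = 9; radius_2 = 3; height_2 = 4.5; pos_x_3 = 9; pos_y_3 = 9.5; pos_z_3 = 2; height_3 = 6; pos_x_4 = 5.5; pos_y_4 = 15; pos_z_4 = 5; height_4 = 7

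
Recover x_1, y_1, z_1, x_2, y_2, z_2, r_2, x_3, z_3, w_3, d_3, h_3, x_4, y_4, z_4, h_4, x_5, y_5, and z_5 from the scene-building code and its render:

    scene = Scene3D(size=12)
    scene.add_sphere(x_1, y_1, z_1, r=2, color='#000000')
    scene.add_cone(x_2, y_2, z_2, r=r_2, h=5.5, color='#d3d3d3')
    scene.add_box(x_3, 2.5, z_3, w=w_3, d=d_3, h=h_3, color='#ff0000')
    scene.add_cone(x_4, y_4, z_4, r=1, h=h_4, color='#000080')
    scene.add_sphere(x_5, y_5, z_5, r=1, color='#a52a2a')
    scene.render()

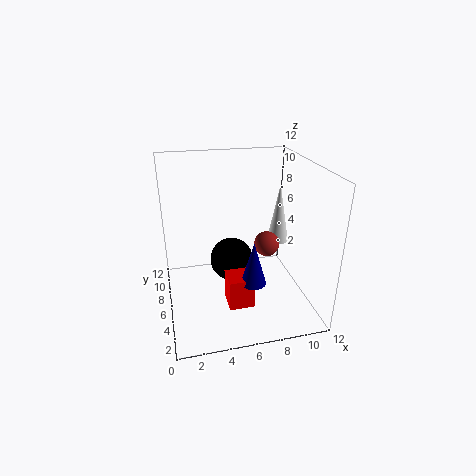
x_1 = 6
y_1 = 8.5
z_1 = 2.5
x_2 = 10.5
y_2 = 8.5
z_2 = 4
r_2 = 1
x_3 = 4.5
z_3 = 1.5
w_3 = 2
d_3 = 2
h_3 = 2.5
x_4 = 6.5
y_4 = 3
z_4 = 3.5
h_4 = 3.5
x_5 = 8
y_5 = 4.5
z_5 = 6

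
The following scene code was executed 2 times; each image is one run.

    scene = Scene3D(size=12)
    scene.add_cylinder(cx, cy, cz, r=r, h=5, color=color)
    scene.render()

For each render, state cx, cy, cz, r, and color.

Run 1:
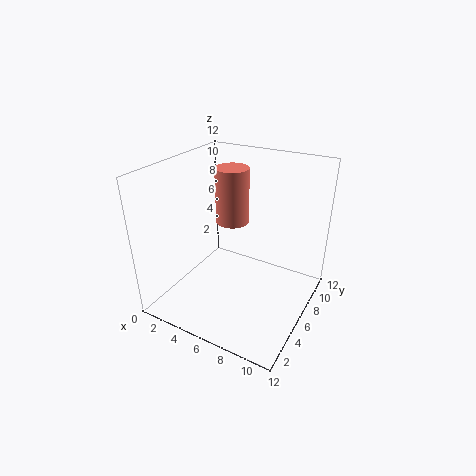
cx = 4; cy = 8.5; cz = 6; r = 1.5; color = 'salmon'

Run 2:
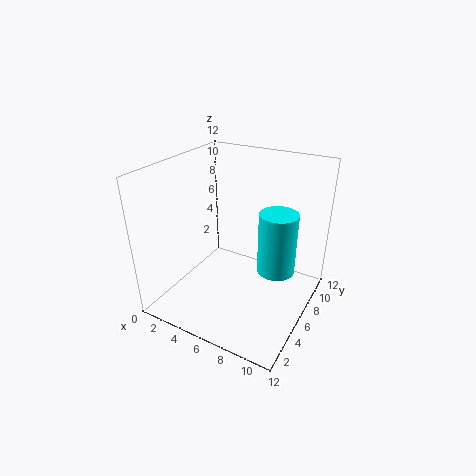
cx = 9.5; cy = 6; cz = 4; r = 1.5; color = 'cyan'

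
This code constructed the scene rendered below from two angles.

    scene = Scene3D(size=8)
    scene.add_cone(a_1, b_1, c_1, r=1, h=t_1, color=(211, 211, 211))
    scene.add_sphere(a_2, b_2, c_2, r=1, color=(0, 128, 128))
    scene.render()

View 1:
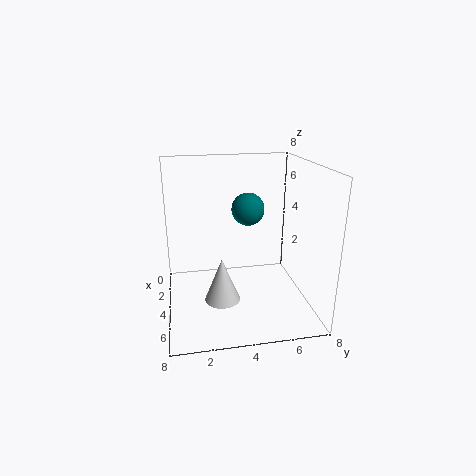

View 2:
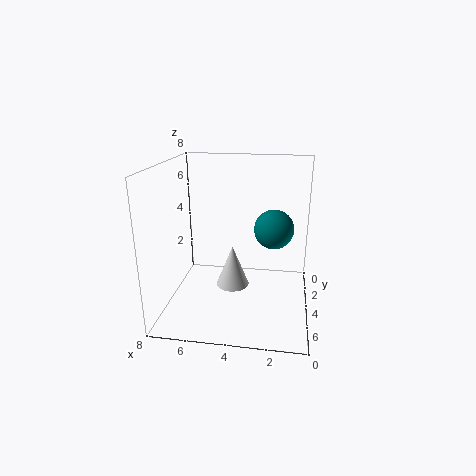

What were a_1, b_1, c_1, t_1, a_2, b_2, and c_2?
a_1 = 4.5, b_1 = 3, c_1 = 0.5, t_1 = 2.5, a_2 = 2, b_2 = 5, c_2 = 5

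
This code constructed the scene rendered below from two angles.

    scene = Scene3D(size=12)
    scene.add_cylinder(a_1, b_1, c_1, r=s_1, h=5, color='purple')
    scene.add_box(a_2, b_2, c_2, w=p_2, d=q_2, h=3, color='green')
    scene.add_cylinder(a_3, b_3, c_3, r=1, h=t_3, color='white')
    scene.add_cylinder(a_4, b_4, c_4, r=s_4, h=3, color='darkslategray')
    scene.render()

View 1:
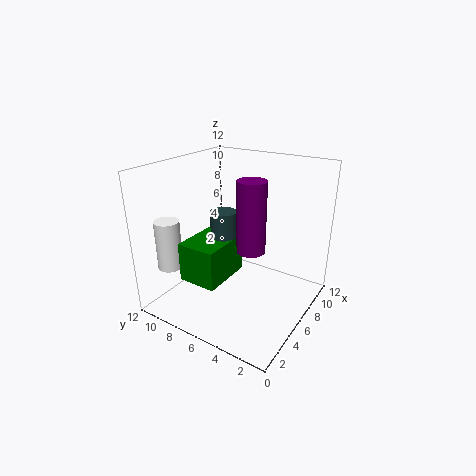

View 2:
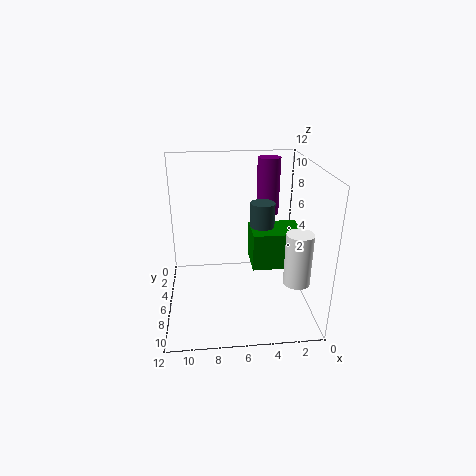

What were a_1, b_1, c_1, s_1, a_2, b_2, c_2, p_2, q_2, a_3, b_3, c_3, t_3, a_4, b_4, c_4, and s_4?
a_1 = 3
b_1 = 3
c_1 = 7
s_1 = 1
a_2 = 1
b_2 = 5
c_2 = 4
p_2 = 4
q_2 = 3
a_3 = 2
b_3 = 10
c_3 = 4
t_3 = 4
a_4 = 4
b_4 = 6
c_4 = 6
s_4 = 1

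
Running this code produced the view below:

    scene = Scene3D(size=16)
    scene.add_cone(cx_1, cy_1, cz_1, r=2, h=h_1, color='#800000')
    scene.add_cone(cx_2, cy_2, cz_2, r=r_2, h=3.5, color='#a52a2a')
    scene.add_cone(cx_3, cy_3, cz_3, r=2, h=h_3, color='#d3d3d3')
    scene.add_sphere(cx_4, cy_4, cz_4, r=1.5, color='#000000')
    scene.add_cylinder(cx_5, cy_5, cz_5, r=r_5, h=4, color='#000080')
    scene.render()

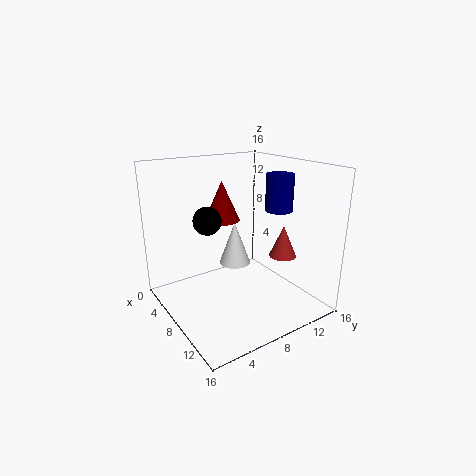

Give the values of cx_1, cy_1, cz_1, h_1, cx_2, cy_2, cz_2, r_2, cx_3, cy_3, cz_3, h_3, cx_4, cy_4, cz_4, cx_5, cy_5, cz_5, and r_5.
cx_1 = 5.5, cy_1 = 7.5, cz_1 = 9.5, h_1 = 4.5, cx_2 = 11, cy_2 = 12, cz_2 = 6, r_2 = 1.5, cx_3 = 3.5, cy_3 = 10.5, cz_3 = 2.5, h_3 = 5.5, cx_4 = 7.5, cy_4 = 4.5, cz_4 = 10.5, cx_5 = 10, cy_5 = 12, cz_5 = 11, r_5 = 1.5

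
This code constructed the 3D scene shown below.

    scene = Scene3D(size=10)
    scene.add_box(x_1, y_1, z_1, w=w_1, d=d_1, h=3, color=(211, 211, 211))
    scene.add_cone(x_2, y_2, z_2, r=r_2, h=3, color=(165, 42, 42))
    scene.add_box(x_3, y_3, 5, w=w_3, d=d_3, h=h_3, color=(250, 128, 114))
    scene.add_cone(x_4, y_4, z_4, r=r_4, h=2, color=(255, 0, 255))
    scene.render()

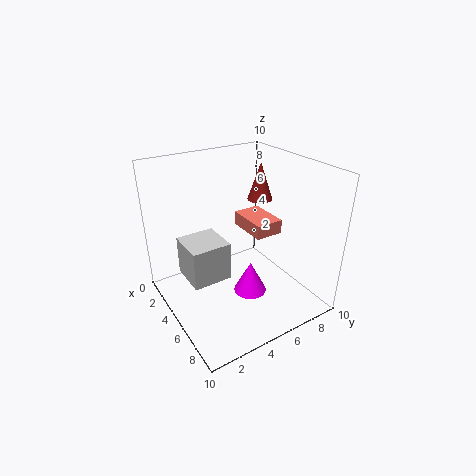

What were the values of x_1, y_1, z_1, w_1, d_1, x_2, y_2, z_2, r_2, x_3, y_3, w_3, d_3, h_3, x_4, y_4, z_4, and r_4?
x_1 = 1
y_1 = 2
z_1 = 1
w_1 = 3
d_1 = 3
x_2 = 2
y_2 = 9
z_2 = 6
r_2 = 1
x_3 = 3
y_3 = 6
w_3 = 3
d_3 = 2
h_3 = 1
x_4 = 8
y_4 = 4
z_4 = 3
r_4 = 1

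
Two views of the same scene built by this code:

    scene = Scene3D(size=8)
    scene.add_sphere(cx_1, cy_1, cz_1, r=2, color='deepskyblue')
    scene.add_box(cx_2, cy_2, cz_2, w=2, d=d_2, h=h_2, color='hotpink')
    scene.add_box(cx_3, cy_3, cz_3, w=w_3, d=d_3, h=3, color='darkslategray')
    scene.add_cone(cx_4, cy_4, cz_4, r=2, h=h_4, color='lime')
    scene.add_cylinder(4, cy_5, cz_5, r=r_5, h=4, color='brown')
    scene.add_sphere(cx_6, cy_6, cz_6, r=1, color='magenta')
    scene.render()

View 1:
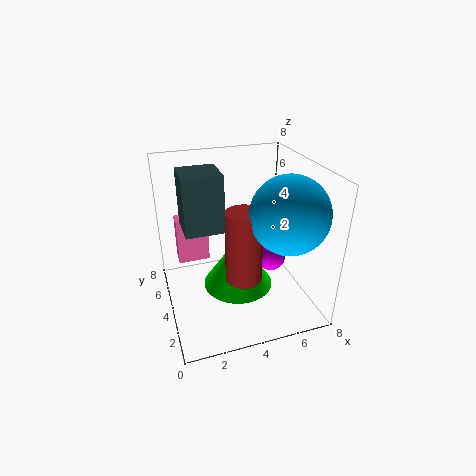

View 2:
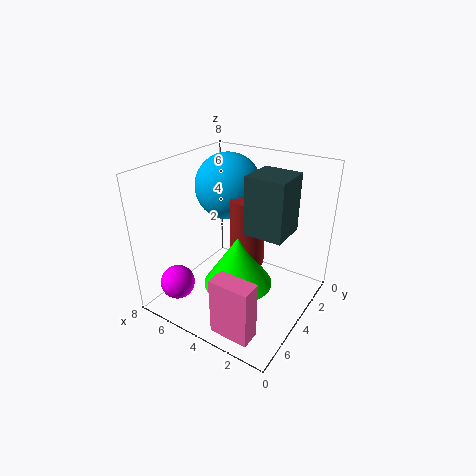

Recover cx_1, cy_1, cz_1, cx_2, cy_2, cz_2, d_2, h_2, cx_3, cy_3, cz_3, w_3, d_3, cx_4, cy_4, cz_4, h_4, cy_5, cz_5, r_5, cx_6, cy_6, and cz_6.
cx_1 = 6; cy_1 = 2; cz_1 = 6; cx_2 = 1; cy_2 = 7; cz_2 = 1; d_2 = 1; h_2 = 3; cx_3 = 1; cy_3 = 3; cz_3 = 5; w_3 = 2; d_3 = 2; cx_4 = 4; cy_4 = 4; cz_4 = 1; h_4 = 3; cy_5 = 3; cz_5 = 2; r_5 = 1; cx_6 = 7; cy_6 = 6; cz_6 = 1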